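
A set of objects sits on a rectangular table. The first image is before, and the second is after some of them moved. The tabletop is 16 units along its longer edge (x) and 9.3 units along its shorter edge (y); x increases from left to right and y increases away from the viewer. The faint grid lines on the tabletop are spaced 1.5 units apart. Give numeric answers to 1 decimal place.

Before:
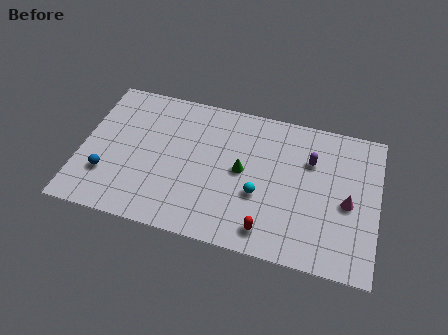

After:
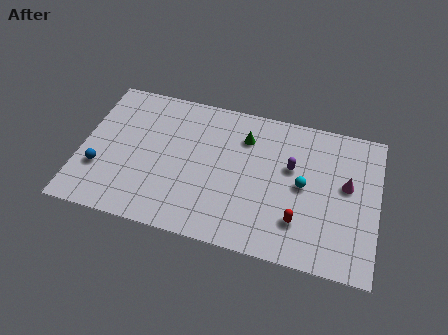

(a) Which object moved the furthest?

the cyan sphere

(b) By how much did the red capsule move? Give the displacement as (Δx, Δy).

(1.6, 1.0)

From the two frames, the red capsule sits at roughly (10.3, 1.4) before and (11.9, 2.4) after.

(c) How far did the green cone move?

2.2

From (8.7, 4.8) to (8.7, 7.0), the green cone covered √(0.0² + 2.2²) ≈ 2.2 units.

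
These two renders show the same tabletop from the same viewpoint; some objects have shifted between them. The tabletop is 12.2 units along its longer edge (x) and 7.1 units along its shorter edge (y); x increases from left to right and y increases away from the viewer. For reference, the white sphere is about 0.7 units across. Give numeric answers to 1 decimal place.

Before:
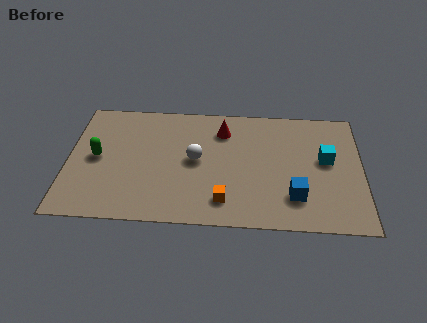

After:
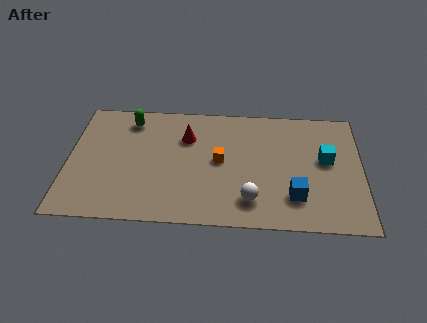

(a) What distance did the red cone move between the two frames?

1.6

The red cone moved from about (6.4, 5.5) to (4.9, 5.0), a distance of √(1.5² + 0.5²) ≈ 1.6.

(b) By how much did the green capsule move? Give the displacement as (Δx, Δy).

(1.3, 2.3)

The green capsule was at about (1.2, 3.6) and moved to about (2.5, 5.9).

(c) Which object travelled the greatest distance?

the white sphere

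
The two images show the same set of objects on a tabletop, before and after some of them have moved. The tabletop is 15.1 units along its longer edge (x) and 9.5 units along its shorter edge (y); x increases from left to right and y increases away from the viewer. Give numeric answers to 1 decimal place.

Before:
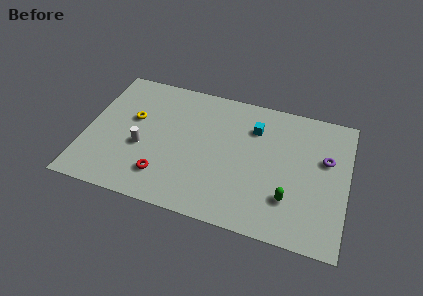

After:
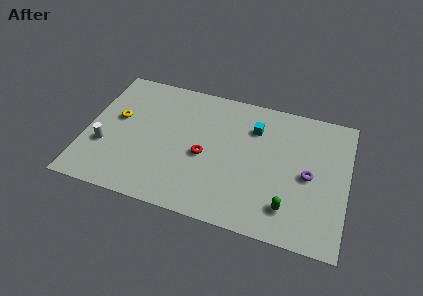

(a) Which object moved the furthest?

the red torus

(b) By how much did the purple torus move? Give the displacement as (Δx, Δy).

(-0.9, -1.4)

From the two frames, the purple torus sits at roughly (13.8, 5.9) before and (12.9, 4.5) after.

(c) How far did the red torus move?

3.0

The red torus moved from about (4.7, 2.1) to (6.9, 4.2), a distance of √(2.2² + 2.1²) ≈ 3.0.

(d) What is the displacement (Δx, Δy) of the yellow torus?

(-0.9, -0.2)

The yellow torus was at about (2.6, 5.7) and moved to about (1.7, 5.5).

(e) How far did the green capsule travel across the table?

0.6

The green capsule was near (11.9, 2.6) before and (11.9, 2.0) after, so it travelled √(0.0² + 0.6²) ≈ 0.6 units.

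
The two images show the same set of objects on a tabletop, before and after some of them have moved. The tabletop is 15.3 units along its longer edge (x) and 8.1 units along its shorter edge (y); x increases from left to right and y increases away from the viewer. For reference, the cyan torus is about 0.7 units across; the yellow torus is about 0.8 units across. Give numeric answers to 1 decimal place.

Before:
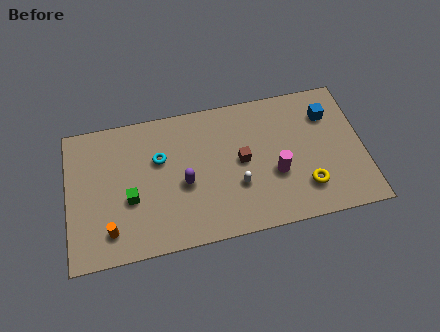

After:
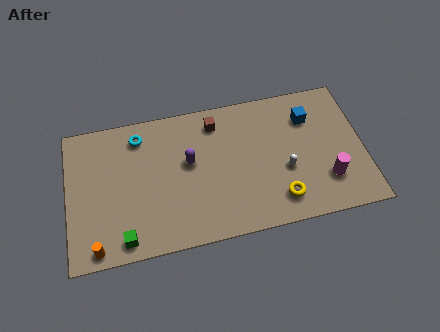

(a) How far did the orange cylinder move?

1.1

The orange cylinder was near (2.1, 1.6) before and (1.4, 0.8) after, so it travelled √(0.7² + 0.8²) ≈ 1.1 units.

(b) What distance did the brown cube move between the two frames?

2.8

From (9.0, 4.2) to (7.8, 6.7), the brown cube covered √(1.2² + 2.5²) ≈ 2.8 units.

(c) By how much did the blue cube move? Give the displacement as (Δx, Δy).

(-1.0, 0.0)

The blue cube started near (13.6, 6.0) and ended near (12.6, 6.0).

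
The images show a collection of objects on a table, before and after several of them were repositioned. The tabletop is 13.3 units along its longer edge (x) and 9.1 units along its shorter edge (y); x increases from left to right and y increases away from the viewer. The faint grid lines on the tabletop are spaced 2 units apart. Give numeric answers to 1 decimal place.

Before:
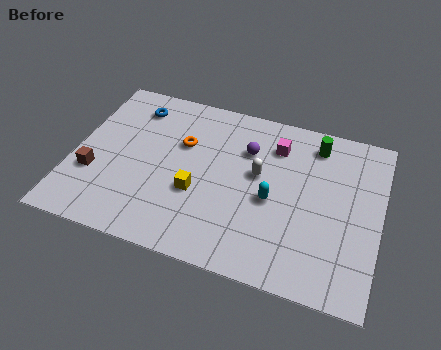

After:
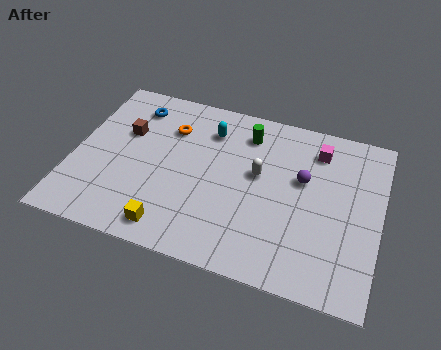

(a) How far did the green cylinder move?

3.0

From (10.3, 7.6) to (7.3, 7.3), the green cylinder covered √(3.0² + 0.3²) ≈ 3.0 units.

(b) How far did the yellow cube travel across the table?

2.4

From (5.5, 3.4) to (4.6, 1.2), the yellow cube covered √(0.9² + 2.2²) ≈ 2.4 units.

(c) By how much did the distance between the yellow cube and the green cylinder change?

+0.3

Before: roughly 6.4 units apart; after: 6.7. That's 0.3 units further apart.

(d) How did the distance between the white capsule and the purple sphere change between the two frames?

+0.6

Before: roughly 1.3 units apart; after: 1.9. That's 0.6 units further apart.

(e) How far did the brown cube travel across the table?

2.9

From (1.0, 3.1) to (2.1, 5.8), the brown cube covered √(1.1² + 2.7²) ≈ 2.9 units.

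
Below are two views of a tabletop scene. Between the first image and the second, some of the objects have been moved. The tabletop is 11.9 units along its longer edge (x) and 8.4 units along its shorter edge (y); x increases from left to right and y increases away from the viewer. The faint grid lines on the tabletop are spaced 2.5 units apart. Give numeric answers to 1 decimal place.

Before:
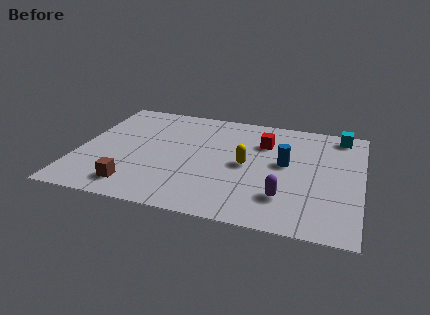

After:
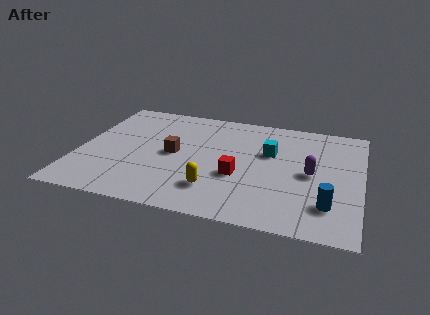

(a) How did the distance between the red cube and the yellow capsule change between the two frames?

-0.5

Before: roughly 2.0 units apart; after: 1.5. That's 0.5 units closer together.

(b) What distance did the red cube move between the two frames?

2.9

From (7.7, 6.0) to (6.8, 3.2), the red cube covered √(0.9² + 2.8²) ≈ 2.9 units.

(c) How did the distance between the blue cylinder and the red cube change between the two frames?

+2.3

The distance was about 1.7 in the first image and 4.0 in the second, so they moved 2.3 units further apart.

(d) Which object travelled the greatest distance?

the cyan cube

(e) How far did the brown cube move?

3.1

The brown cube was near (2.6, 1.4) before and (4.0, 4.2) after, so it travelled √(1.4² + 2.8²) ≈ 3.1 units.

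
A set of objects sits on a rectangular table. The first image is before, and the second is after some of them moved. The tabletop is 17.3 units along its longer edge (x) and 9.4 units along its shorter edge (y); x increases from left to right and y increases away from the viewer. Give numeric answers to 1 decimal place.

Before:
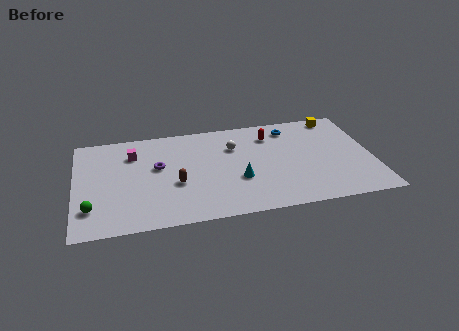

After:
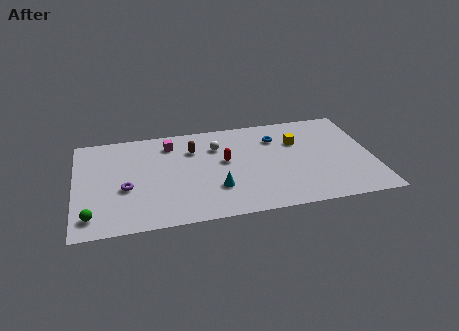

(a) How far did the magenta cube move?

2.3

The magenta cube was near (3.4, 7.0) before and (5.6, 7.6) after, so it travelled √(2.2² + 0.6²) ≈ 2.3 units.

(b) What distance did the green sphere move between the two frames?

0.7

The green sphere was near (0.9, 2.3) before and (0.9, 1.6) after, so it travelled √(0.0² + 0.7²) ≈ 0.7 units.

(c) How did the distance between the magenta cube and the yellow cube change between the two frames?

-4.7

The distance was about 12.2 in the first image and 7.5 in the second, so they moved 4.7 units closer together.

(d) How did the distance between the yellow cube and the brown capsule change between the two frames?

-4.7

The distance was about 10.8 in the first image and 6.1 in the second, so they moved 4.7 units closer together.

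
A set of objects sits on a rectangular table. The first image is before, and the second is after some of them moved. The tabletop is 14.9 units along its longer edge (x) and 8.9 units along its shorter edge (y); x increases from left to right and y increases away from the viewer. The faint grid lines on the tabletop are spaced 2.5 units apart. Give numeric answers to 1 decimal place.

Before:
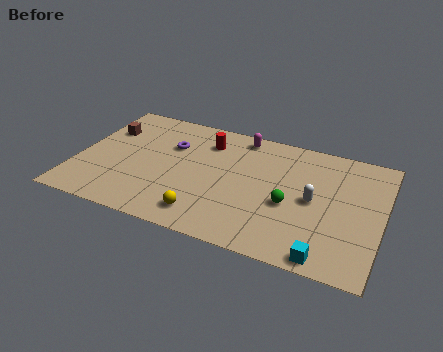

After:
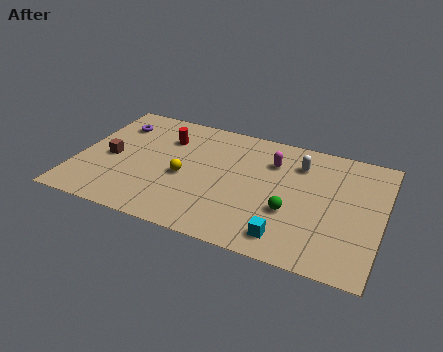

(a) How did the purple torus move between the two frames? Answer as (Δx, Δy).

(-2.9, 0.8)

From the two frames, the purple torus sits at roughly (4.4, 6.0) before and (1.5, 6.8) after.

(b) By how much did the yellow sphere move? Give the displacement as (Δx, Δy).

(-1.3, 2.4)

From the two frames, the yellow sphere sits at roughly (6.6, 1.5) before and (5.3, 3.9) after.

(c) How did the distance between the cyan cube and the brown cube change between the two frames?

-3.2

Before: roughly 12.6 units apart; after: 9.4. That's 3.2 units closer together.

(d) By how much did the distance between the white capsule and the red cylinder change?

+0.6

Before: roughly 6.0 units apart; after: 6.6. That's 0.6 units further apart.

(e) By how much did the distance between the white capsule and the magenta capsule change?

-3.9

The distance was about 5.2 in the first image and 1.3 in the second, so they moved 3.9 units closer together.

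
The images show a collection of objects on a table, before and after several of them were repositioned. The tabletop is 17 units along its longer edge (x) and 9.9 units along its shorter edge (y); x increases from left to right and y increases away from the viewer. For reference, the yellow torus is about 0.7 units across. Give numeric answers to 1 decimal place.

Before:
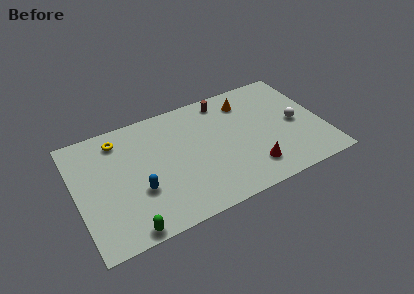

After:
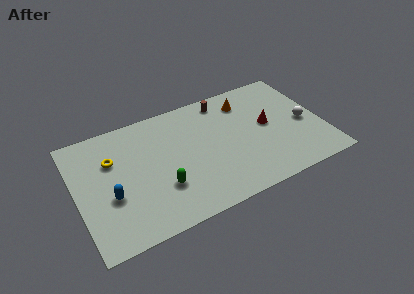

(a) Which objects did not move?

the brown cylinder and the orange cone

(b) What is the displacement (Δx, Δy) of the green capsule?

(2.6, 2.3)

The green capsule was at about (3.0, 0.8) and moved to about (5.6, 3.1).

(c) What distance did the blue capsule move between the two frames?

1.9

The blue capsule moved from about (4.1, 3.5) to (2.2, 3.8), a distance of √(1.9² + 0.3²) ≈ 1.9.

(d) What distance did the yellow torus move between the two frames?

1.6

The yellow torus moved from about (3.2, 8.2) to (2.6, 6.7), a distance of √(0.6² + 1.5²) ≈ 1.6.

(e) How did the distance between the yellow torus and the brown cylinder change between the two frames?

+0.8

Before: roughly 7.4 units apart; after: 8.2. That's 0.8 units further apart.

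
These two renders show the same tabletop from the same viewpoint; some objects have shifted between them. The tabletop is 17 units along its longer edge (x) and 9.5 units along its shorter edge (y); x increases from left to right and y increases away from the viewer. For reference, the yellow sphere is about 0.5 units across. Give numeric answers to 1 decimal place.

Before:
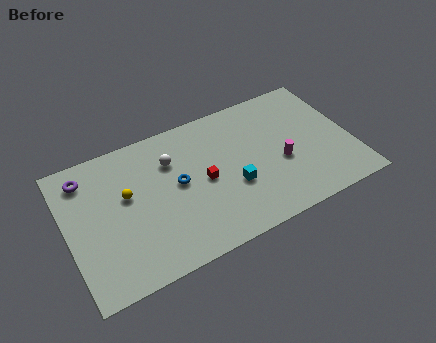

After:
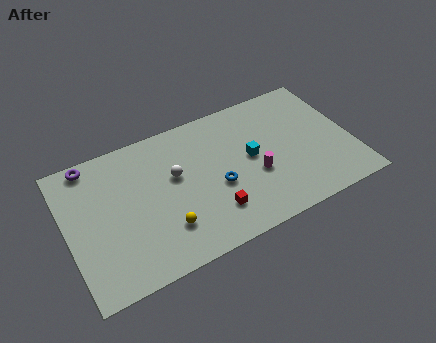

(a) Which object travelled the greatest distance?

the yellow sphere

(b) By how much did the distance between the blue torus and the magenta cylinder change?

-3.9

The distance was about 6.2 in the first image and 2.3 in the second, so they moved 3.9 units closer together.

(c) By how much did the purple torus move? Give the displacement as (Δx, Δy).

(0.4, 0.8)

From the two frames, the purple torus sits at roughly (1.4, 7.8) before and (1.8, 8.6) after.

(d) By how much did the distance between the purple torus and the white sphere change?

+0.4

Before: roughly 5.1 units apart; after: 5.5. That's 0.4 units further apart.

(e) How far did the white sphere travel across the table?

1.1

The white sphere was near (6.4, 6.8) before and (6.5, 5.7) after, so it travelled √(0.1² + 1.1²) ≈ 1.1 units.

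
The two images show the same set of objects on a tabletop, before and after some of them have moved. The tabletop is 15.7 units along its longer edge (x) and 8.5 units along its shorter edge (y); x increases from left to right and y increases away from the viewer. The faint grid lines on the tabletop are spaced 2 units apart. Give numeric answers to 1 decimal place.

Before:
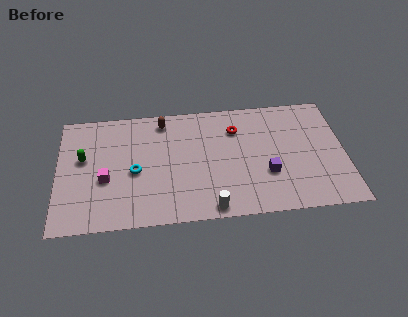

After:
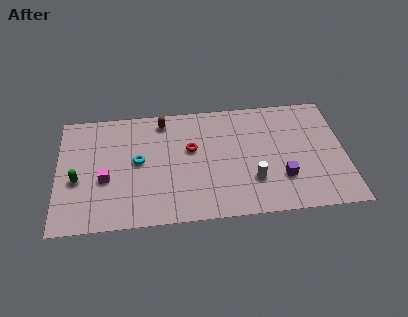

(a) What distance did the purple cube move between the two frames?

0.9

From (11.4, 2.9) to (12.2, 2.5), the purple cube covered √(0.8² + 0.4²) ≈ 0.9 units.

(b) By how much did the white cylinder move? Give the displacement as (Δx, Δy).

(2.3, 1.7)

The white cylinder was at about (8.3, 0.8) and moved to about (10.6, 2.5).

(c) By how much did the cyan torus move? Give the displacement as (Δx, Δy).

(0.2, 0.7)

The cyan torus started near (4.2, 3.8) and ended near (4.4, 4.5).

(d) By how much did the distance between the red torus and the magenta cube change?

-2.8

The distance was about 7.8 in the first image and 5.0 in the second, so they moved 2.8 units closer together.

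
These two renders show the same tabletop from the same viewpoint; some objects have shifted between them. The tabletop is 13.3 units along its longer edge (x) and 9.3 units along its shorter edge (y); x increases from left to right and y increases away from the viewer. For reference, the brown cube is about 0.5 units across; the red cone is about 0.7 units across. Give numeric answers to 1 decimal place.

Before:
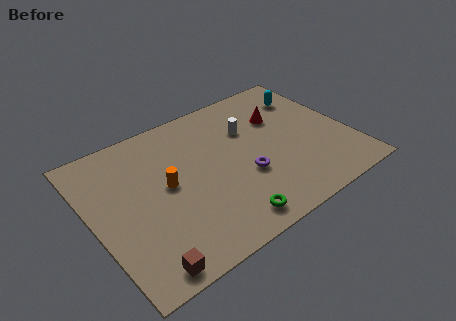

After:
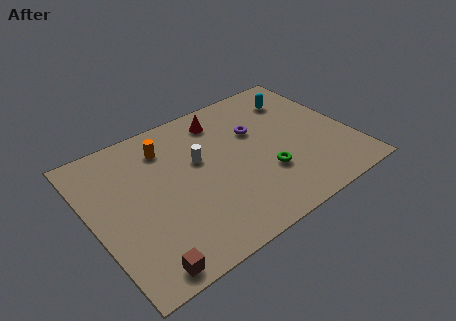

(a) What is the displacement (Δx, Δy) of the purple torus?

(1.1, 2.6)

The purple torus was at about (7.6, 3.4) and moved to about (8.7, 6.0).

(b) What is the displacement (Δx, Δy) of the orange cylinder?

(0.4, 2.4)

The orange cylinder started near (3.8, 4.9) and ended near (4.2, 7.3).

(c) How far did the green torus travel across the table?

3.0

The green torus moved from about (6.2, 1.2) to (8.6, 3.0), a distance of √(2.4² + 1.8²) ≈ 3.0.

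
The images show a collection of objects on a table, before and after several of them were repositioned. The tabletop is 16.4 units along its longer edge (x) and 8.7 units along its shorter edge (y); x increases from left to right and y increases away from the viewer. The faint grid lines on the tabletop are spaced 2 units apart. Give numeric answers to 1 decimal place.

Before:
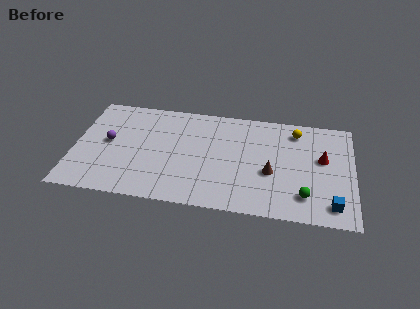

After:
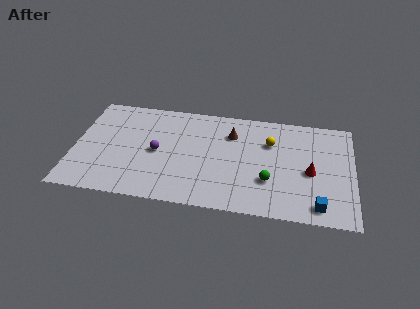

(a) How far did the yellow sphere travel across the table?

1.9

The yellow sphere was near (13.0, 7.2) before and (11.5, 6.0) after, so it travelled √(1.5² + 1.2²) ≈ 1.9 units.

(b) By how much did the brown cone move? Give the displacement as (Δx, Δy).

(-2.4, 2.9)

The brown cone was at about (11.6, 3.5) and moved to about (9.2, 6.4).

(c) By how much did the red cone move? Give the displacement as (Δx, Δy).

(-0.7, -1.2)

The red cone was at about (14.6, 5.1) and moved to about (13.9, 3.9).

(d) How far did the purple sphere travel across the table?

2.9

From (2.0, 4.6) to (4.9, 4.2), the purple sphere covered √(2.9² + 0.4²) ≈ 2.9 units.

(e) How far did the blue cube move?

0.8

From (15.2, 1.4) to (14.4, 1.2), the blue cube covered √(0.8² + 0.2²) ≈ 0.8 units.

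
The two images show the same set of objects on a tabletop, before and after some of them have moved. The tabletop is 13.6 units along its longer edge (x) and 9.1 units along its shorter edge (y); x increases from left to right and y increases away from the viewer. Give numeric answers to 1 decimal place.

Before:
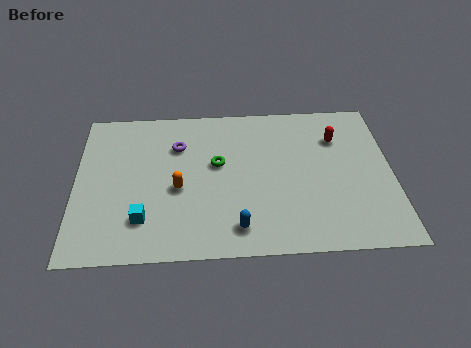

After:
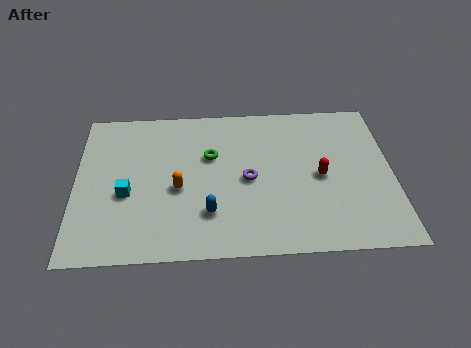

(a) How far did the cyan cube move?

1.7

From (2.9, 2.2) to (2.2, 3.7), the cyan cube covered √(0.7² + 1.5²) ≈ 1.7 units.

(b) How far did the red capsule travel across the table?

2.4

The red capsule was near (11.3, 6.6) before and (10.5, 4.3) after, so it travelled √(0.8² + 2.3²) ≈ 2.4 units.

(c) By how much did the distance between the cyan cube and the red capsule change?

-1.2

Before: roughly 9.5 units apart; after: 8.3. That's 1.2 units closer together.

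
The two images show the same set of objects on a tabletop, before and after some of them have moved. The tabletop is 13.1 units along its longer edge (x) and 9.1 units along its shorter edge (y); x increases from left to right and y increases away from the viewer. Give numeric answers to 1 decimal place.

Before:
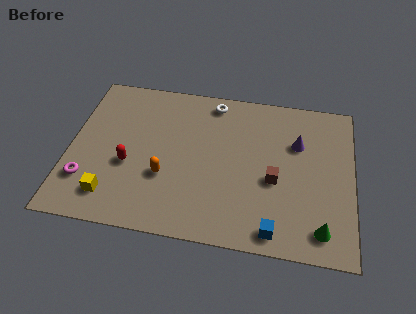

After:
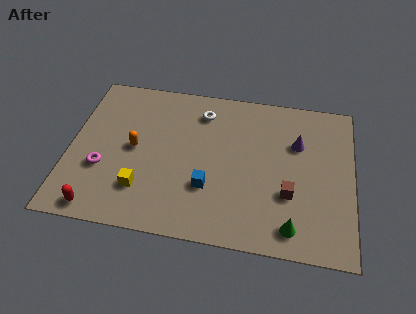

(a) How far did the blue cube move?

3.6

From (9.6, 1.0) to (6.5, 2.9), the blue cube covered √(3.1² + 1.9²) ≈ 3.6 units.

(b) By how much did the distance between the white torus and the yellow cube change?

-2.1

Before: roughly 7.7 units apart; after: 5.6. That's 2.1 units closer together.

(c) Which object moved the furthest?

the blue cube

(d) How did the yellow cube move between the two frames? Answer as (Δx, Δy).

(1.4, 0.6)

The yellow cube was at about (2.1, 1.7) and moved to about (3.5, 2.3).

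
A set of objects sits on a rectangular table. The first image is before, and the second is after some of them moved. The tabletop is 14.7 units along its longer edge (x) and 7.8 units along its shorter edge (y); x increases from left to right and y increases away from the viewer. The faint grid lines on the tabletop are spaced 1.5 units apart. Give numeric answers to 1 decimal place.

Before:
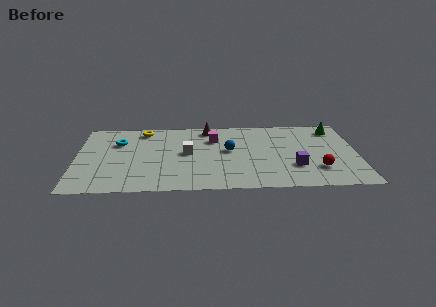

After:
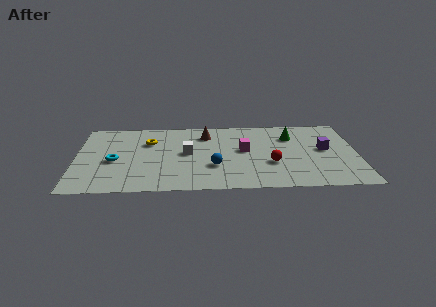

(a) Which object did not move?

the white cube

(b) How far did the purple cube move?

2.4

The purple cube moved from about (11.4, 2.4) to (13.0, 4.2), a distance of √(1.6² + 1.8²) ≈ 2.4.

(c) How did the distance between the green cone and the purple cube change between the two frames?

-2.4

The distance was about 4.7 in the first image and 2.3 in the second, so they moved 2.4 units closer together.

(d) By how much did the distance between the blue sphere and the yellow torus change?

-0.7

The distance was about 5.1 in the first image and 4.4 in the second, so they moved 0.7 units closer together.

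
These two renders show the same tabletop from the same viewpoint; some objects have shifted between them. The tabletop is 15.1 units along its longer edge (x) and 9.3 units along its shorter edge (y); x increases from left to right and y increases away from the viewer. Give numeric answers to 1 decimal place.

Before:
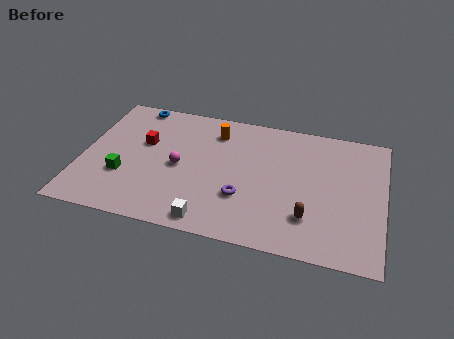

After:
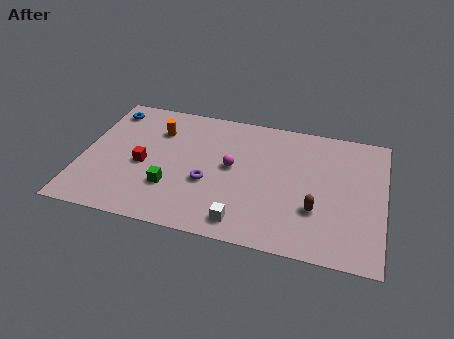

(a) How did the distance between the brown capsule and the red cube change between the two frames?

-0.3

The distance was about 9.1 in the first image and 8.8 in the second, so they moved 0.3 units closer together.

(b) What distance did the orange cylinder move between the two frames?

3.0

The orange cylinder was near (6.5, 7.4) before and (3.6, 6.8) after, so it travelled √(2.9² + 0.6²) ≈ 3.0 units.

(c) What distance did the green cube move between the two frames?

2.4

From (2.2, 3.1) to (4.6, 2.8), the green cube covered √(2.4² + 0.3²) ≈ 2.4 units.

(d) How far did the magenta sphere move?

2.7

From (4.9, 4.4) to (7.5, 5.0), the magenta sphere covered √(2.6² + 0.6²) ≈ 2.7 units.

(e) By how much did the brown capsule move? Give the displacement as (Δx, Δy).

(0.3, 0.6)

The brown capsule was at about (11.5, 2.4) and moved to about (11.8, 3.0).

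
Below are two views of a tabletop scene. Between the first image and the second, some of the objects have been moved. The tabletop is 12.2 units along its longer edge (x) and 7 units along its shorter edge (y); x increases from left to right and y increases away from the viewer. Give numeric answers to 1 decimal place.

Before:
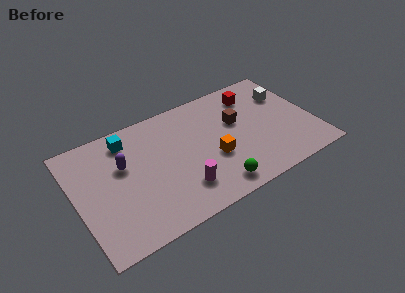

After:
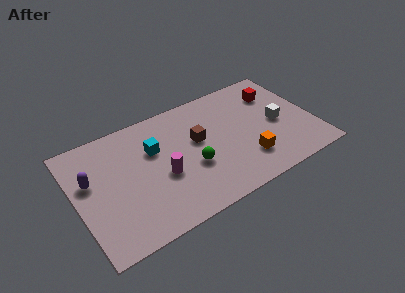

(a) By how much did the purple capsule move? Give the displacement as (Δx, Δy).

(-1.7, -0.1)

The purple capsule started near (2.5, 4.4) and ended near (0.8, 4.3).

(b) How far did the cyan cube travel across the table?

1.7

The cyan cube was near (2.9, 5.8) before and (4.1, 4.6) after, so it travelled √(1.2² + 1.2²) ≈ 1.7 units.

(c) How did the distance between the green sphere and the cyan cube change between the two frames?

-3.6

Before: roughly 6.1 units apart; after: 2.5. That's 3.6 units closer together.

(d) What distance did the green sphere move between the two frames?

1.9

From (6.7, 1.0) to (5.8, 2.7), the green sphere covered √(0.9² + 1.7²) ≈ 1.9 units.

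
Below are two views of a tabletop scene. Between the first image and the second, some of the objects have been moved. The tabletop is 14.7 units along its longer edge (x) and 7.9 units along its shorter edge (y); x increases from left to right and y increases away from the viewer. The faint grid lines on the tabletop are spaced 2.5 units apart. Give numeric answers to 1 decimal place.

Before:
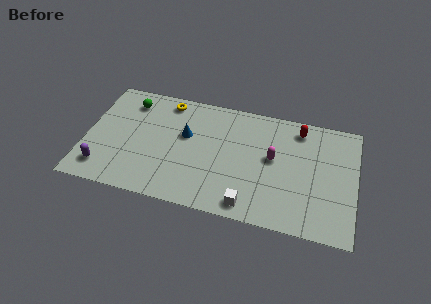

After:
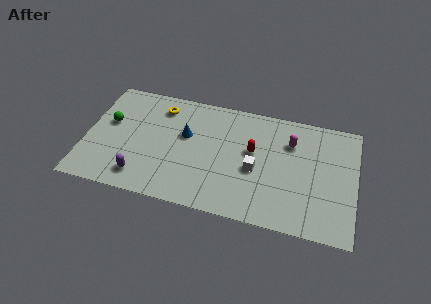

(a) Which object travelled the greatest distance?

the red capsule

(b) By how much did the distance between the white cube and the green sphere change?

-0.6

The distance was about 8.8 in the first image and 8.2 in the second, so they moved 0.6 units closer together.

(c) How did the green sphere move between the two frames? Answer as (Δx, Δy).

(-1.0, -1.7)

From the two frames, the green sphere sits at roughly (2.2, 6.4) before and (1.2, 4.7) after.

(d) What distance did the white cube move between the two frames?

2.4

From (9.1, 1.0) to (9.3, 3.4), the white cube covered √(0.2² + 2.4²) ≈ 2.4 units.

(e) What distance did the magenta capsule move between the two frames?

1.6

The magenta capsule was near (10.2, 4.4) before and (11.1, 5.7) after, so it travelled √(0.9² + 1.3²) ≈ 1.6 units.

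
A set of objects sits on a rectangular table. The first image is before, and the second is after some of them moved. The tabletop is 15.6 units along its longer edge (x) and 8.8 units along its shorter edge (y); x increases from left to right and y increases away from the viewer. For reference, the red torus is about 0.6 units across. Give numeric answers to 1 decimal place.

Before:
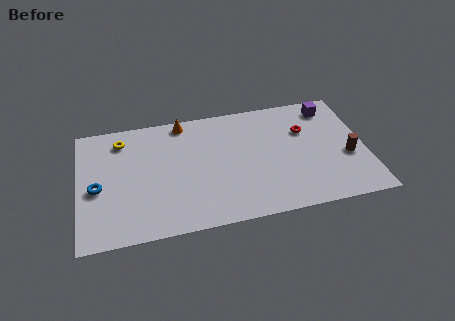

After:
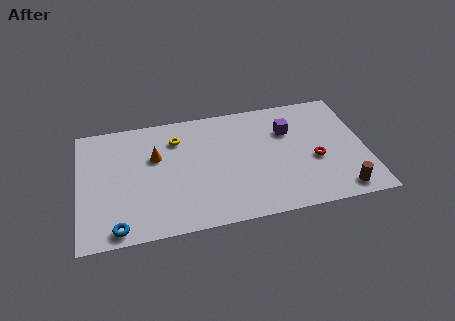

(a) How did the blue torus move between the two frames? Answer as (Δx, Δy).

(1.0, -3.0)

The blue torus started near (1.0, 3.9) and ended near (2.0, 0.9).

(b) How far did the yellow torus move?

3.0

The yellow torus moved from about (2.4, 7.2) to (5.4, 6.7), a distance of √(3.0² + 0.5²) ≈ 3.0.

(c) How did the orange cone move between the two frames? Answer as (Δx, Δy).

(-1.6, -2.3)

The orange cone started near (5.8, 7.9) and ended near (4.2, 5.6).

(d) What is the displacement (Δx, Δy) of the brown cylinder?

(-0.6, -2.4)

The brown cylinder was at about (14.6, 3.5) and moved to about (14.0, 1.1).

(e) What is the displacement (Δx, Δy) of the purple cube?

(-2.4, -1.3)

The purple cube was at about (13.9, 7.4) and moved to about (11.5, 6.1).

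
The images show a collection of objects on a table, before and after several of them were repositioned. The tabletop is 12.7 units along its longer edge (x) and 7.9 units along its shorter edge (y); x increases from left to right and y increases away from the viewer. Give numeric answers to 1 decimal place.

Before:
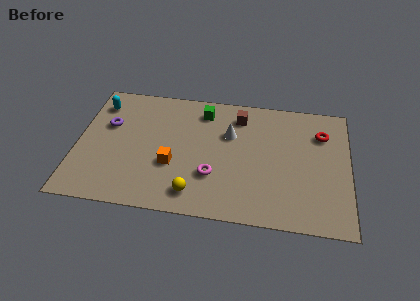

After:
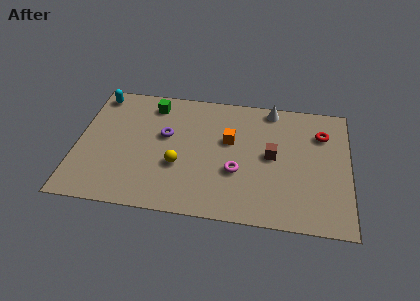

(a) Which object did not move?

the red torus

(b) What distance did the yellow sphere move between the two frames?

1.8

The yellow sphere moved from about (5.6, 1.3) to (4.8, 2.9), a distance of √(0.8² + 1.6²) ≈ 1.8.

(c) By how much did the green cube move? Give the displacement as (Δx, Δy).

(-2.4, 0.1)

The green cube started near (5.8, 6.5) and ended near (3.4, 6.6).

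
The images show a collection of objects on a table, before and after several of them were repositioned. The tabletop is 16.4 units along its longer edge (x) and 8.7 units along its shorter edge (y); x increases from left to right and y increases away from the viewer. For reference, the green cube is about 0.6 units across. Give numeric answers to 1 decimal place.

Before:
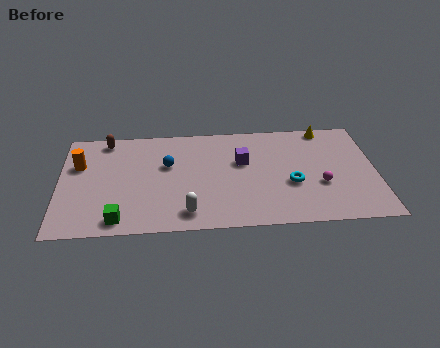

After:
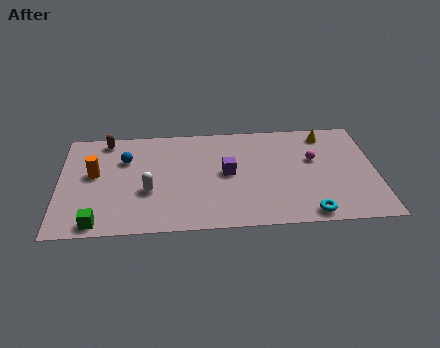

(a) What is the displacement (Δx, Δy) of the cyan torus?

(0.8, -2.5)

From the two frames, the cyan torus sits at roughly (12.0, 3.4) before and (12.8, 0.9) after.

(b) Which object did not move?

the brown capsule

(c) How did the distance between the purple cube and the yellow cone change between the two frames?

+0.9

The distance was about 5.1 in the first image and 6.0 in the second, so they moved 0.9 units further apart.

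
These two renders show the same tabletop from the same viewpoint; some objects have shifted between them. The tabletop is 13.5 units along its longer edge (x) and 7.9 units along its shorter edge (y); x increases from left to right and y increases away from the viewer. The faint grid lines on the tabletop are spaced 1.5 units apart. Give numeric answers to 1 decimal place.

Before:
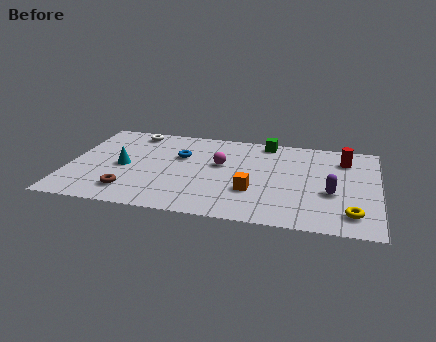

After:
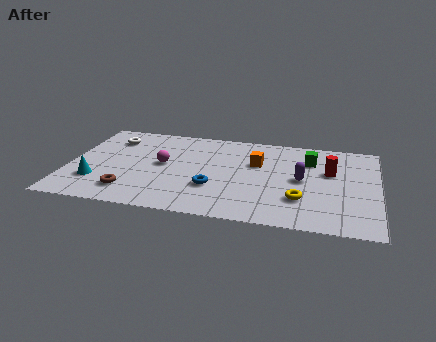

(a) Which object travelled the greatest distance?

the blue torus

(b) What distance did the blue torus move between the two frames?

3.0

From (4.8, 5.1) to (6.4, 2.6), the blue torus covered √(1.6² + 2.5²) ≈ 3.0 units.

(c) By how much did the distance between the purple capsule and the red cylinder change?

-1.5

The distance was about 3.0 in the first image and 1.5 in the second, so they moved 1.5 units closer together.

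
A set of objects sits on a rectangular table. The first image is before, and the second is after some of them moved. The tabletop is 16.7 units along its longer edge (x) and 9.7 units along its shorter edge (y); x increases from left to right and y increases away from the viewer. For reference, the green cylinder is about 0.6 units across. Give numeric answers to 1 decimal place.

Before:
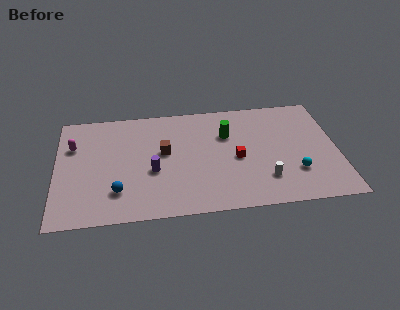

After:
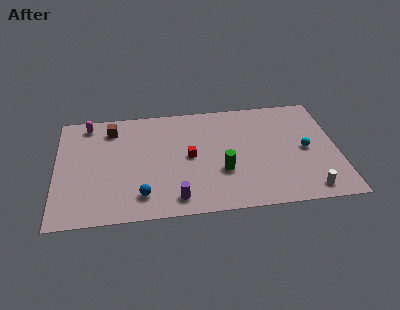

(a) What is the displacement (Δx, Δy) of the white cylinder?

(2.5, -1.2)

From the two frames, the white cylinder sits at roughly (12.3, 2.4) before and (14.8, 1.2) after.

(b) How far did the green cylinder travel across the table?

3.2

From (10.2, 6.6) to (9.8, 3.4), the green cylinder covered √(0.4² + 3.2²) ≈ 3.2 units.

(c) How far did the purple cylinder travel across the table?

2.8

The purple cylinder moved from about (5.7, 3.9) to (7.0, 1.4), a distance of √(1.3² + 2.5²) ≈ 2.8.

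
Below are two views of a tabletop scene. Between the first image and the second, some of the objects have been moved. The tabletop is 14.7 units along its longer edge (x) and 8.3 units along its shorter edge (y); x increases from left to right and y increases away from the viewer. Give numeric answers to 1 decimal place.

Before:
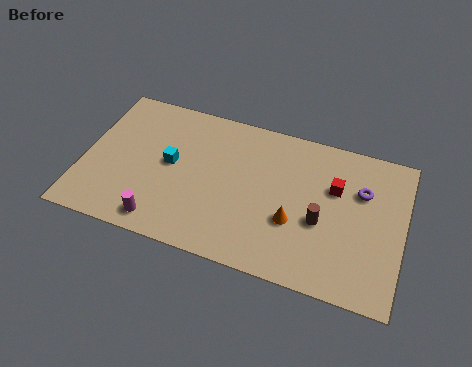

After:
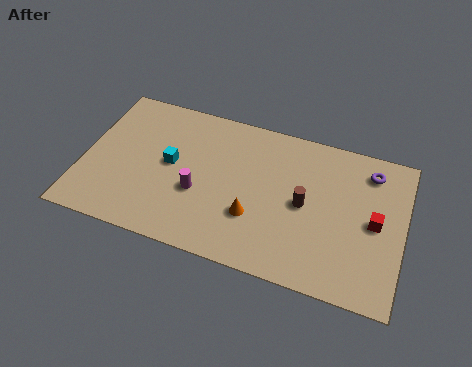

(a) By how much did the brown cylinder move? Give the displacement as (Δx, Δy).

(-0.8, 0.7)

The brown cylinder started near (11.0, 3.4) and ended near (10.2, 4.1).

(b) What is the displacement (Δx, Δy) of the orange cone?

(-1.8, -0.3)

From the two frames, the orange cone sits at roughly (9.8, 3.0) before and (8.0, 2.7) after.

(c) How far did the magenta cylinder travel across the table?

2.6

The magenta cylinder moved from about (3.9, 1.1) to (5.4, 3.2), a distance of √(1.5² + 2.1²) ≈ 2.6.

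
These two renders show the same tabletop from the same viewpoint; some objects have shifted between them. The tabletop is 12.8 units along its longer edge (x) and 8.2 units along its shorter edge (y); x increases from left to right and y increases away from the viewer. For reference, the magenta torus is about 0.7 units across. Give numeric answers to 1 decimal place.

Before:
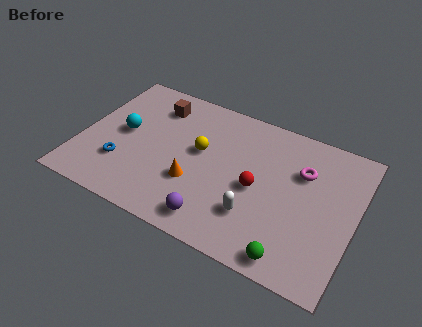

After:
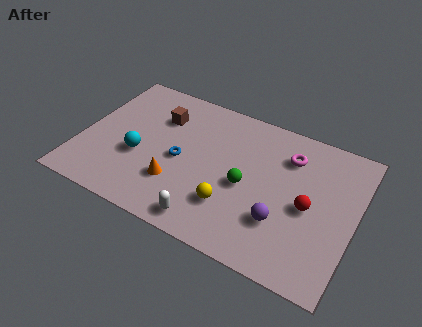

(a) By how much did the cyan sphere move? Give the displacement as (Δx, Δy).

(0.9, -1.1)

The cyan sphere started near (1.9, 4.3) and ended near (2.8, 3.2).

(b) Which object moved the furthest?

the green sphere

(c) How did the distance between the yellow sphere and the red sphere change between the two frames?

+0.8

Before: roughly 2.9 units apart; after: 3.7. That's 0.8 units further apart.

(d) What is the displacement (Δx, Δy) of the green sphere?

(-2.5, 2.8)

From the two frames, the green sphere sits at roughly (10.3, 0.9) before and (7.8, 3.7) after.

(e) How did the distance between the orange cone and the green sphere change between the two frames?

-1.8

They were about 5.2 units apart before and 3.4 after — 1.8 units closer together.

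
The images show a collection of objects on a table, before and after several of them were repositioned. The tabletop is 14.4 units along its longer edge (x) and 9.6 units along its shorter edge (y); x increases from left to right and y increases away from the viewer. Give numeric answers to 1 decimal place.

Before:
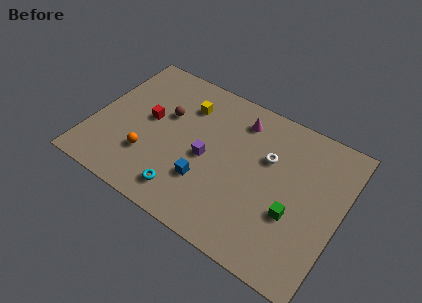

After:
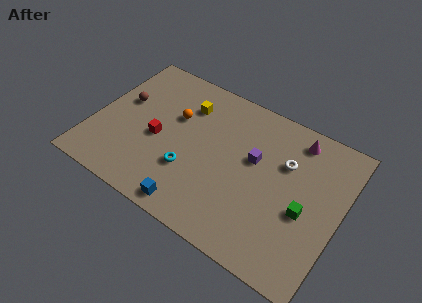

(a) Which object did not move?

the yellow cube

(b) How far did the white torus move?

1.0

The white torus was near (10.0, 6.2) before and (11.0, 6.4) after, so it travelled √(1.0² + 0.2²) ≈ 1.0 units.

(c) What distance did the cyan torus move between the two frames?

1.5

The cyan torus was near (5.9, 1.6) before and (5.9, 3.1) after, so it travelled √(0.0² + 1.5²) ≈ 1.5 units.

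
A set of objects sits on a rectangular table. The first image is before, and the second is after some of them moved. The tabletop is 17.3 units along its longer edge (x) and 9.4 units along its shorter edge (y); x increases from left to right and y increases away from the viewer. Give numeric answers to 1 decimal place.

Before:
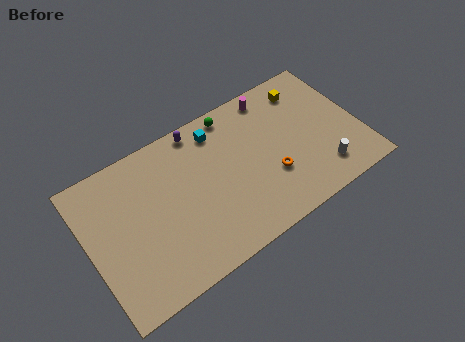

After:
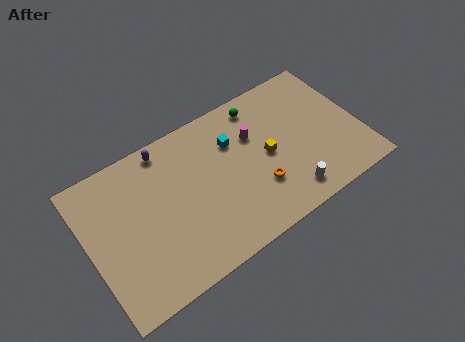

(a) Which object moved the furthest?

the yellow cube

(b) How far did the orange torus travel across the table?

0.9

The orange torus was near (11.4, 3.2) before and (10.5, 2.9) after, so it travelled √(0.9² + 0.3²) ≈ 0.9 units.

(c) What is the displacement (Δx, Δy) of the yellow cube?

(-3.1, -3.1)

The yellow cube was at about (14.5, 7.7) and moved to about (11.4, 4.6).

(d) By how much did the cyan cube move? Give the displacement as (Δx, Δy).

(0.8, -1.2)

The cyan cube was at about (8.7, 7.8) and moved to about (9.5, 6.6).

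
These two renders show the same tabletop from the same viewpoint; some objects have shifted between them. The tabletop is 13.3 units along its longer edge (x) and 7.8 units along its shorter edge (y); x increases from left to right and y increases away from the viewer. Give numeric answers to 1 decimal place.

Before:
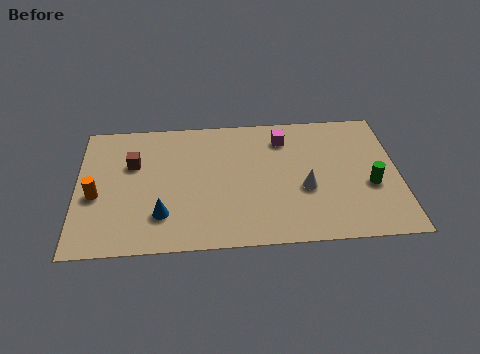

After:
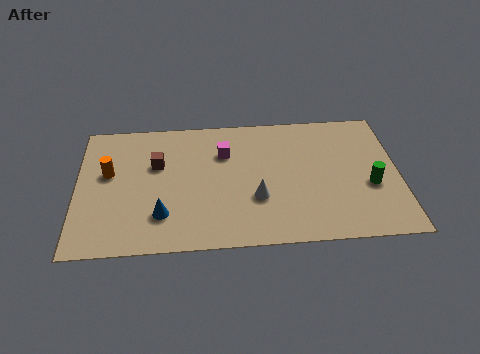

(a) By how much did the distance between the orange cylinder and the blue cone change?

+0.4

The distance was about 3.0 in the first image and 3.4 in the second, so they moved 0.4 units further apart.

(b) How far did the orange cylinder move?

1.4

The orange cylinder was near (0.8, 3.3) before and (1.3, 4.6) after, so it travelled √(0.5² + 1.3²) ≈ 1.4 units.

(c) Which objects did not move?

the blue cone and the green cylinder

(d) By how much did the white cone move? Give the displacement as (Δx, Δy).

(-2.0, -0.4)

The white cone started near (9.4, 3.1) and ended near (7.4, 2.7).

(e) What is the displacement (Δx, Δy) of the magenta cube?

(-2.5, -0.7)

From the two frames, the magenta cube sits at roughly (8.6, 6.2) before and (6.1, 5.5) after.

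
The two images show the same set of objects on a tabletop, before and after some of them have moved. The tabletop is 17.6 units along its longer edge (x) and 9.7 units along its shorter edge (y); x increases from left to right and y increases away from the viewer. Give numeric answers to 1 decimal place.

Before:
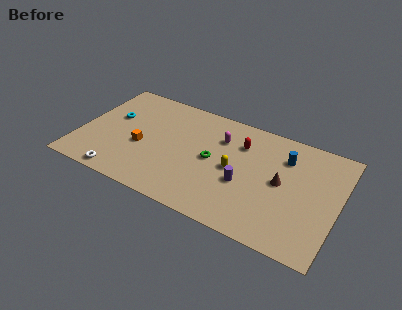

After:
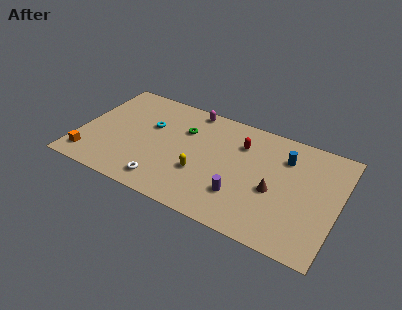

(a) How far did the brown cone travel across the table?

1.0

The brown cone was near (13.8, 5.0) before and (13.4, 4.1) after, so it travelled √(0.4² + 0.9²) ≈ 1.0 units.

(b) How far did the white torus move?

3.0

The white torus was near (3.3, 0.9) before and (6.2, 1.5) after, so it travelled √(2.9² + 0.6²) ≈ 3.0 units.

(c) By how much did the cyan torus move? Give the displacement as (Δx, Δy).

(2.6, 0.2)

From the two frames, the cyan torus sits at roughly (2.0, 5.9) before and (4.6, 6.1) after.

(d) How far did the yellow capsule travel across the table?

2.5

The yellow capsule was near (10.6, 4.7) before and (8.5, 3.4) after, so it travelled √(2.1² + 1.3²) ≈ 2.5 units.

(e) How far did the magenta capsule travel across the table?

2.9

From (9.4, 7.0) to (7.1, 8.8), the magenta capsule covered √(2.3² + 1.8²) ≈ 2.9 units.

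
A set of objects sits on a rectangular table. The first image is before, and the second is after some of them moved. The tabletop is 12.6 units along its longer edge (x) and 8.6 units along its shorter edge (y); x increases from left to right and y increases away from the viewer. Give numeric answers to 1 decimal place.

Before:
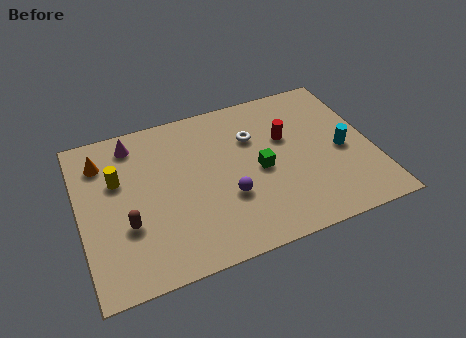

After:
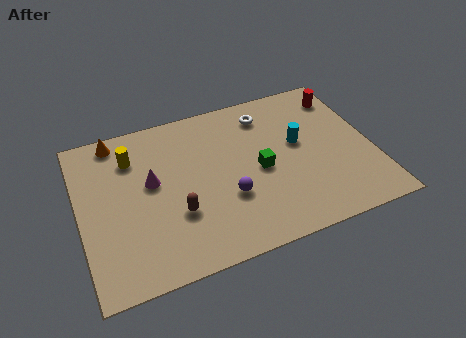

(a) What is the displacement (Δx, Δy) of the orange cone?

(0.7, 1.0)

The orange cone was at about (1.1, 6.7) and moved to about (1.8, 7.7).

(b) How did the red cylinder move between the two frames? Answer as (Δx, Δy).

(2.7, 1.6)

From the two frames, the red cylinder sits at roughly (9.0, 5.4) before and (11.7, 7.0) after.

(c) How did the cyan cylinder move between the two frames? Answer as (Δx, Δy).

(-1.8, 1.0)

The cyan cylinder started near (11.3, 3.9) and ended near (9.5, 4.9).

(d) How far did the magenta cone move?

2.5

From (2.5, 7.3) to (3.1, 4.9), the magenta cone covered √(0.6² + 2.4²) ≈ 2.5 units.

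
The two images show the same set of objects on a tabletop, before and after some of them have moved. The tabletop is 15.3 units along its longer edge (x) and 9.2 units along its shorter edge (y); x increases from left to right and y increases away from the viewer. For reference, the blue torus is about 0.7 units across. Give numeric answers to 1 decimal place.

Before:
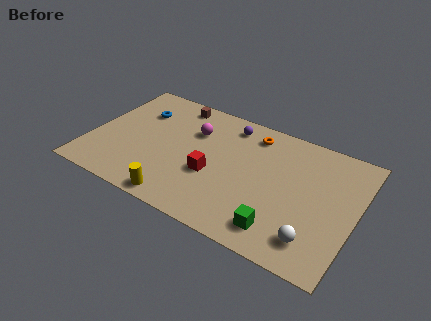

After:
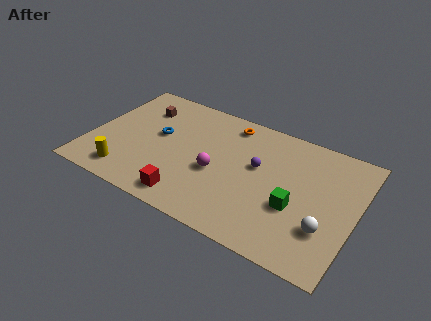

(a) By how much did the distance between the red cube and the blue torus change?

-1.1

Before: roughly 5.7 units apart; after: 4.6. That's 1.1 units closer together.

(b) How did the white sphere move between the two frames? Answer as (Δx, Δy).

(0.5, 1.0)

The white sphere was at about (13.3, 1.8) and moved to about (13.8, 2.8).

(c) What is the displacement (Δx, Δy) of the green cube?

(0.6, 1.9)

The green cube started near (11.4, 1.6) and ended near (12.0, 3.5).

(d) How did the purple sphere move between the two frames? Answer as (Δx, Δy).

(2.0, -2.4)

The purple sphere started near (7.6, 7.8) and ended near (9.6, 5.4).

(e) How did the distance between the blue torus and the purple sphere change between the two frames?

+0.5

The distance was about 5.3 in the first image and 5.8 in the second, so they moved 0.5 units further apart.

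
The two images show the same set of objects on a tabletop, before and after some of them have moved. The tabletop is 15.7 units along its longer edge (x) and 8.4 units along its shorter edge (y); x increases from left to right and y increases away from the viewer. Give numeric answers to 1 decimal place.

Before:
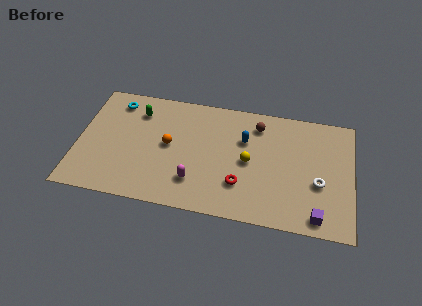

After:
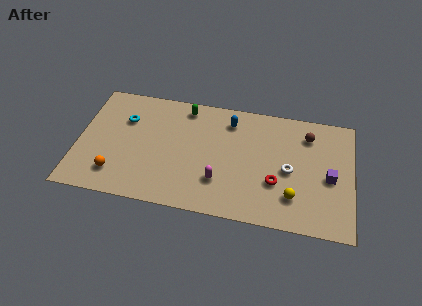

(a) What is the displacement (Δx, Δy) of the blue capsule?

(-0.9, 1.2)

The blue capsule was at about (9.5, 5.6) and moved to about (8.6, 6.8).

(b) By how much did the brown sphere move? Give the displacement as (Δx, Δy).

(2.9, -0.2)

The brown sphere started near (10.2, 6.8) and ended near (13.1, 6.6).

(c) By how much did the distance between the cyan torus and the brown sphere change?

+2.3

The distance was about 8.2 in the first image and 10.5 in the second, so they moved 2.3 units further apart.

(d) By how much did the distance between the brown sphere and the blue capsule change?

+3.1

Before: roughly 1.4 units apart; after: 4.5. That's 3.1 units further apart.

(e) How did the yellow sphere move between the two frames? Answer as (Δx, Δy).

(2.6, -2.0)

From the two frames, the yellow sphere sits at roughly (9.8, 4.1) before and (12.4, 2.1) after.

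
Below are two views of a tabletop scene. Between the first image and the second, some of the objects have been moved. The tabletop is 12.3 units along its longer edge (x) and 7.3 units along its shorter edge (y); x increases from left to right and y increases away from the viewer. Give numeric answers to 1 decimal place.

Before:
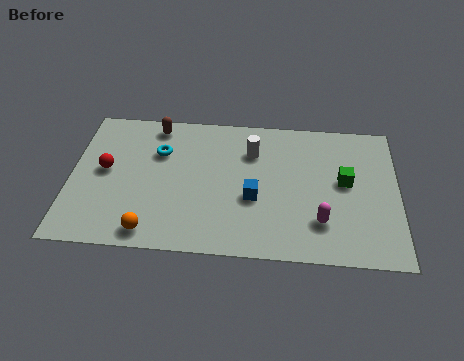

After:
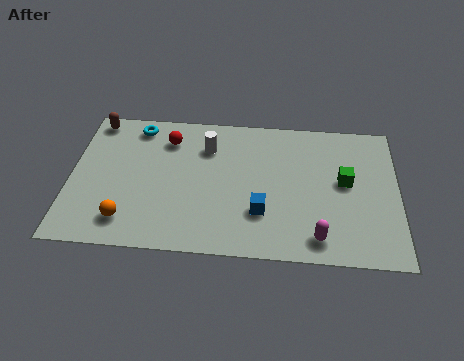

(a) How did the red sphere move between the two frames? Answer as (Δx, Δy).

(2.3, 1.8)

The red sphere started near (1.3, 3.9) and ended near (3.6, 5.7).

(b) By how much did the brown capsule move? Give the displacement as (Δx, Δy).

(-2.3, 0.1)

The brown capsule was at about (3.1, 6.4) and moved to about (0.8, 6.5).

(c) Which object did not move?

the green cube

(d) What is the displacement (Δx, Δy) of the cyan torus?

(-0.9, 1.3)

The cyan torus started near (3.3, 5.0) and ended near (2.4, 6.3).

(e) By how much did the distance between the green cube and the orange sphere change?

+0.7

The distance was about 7.8 in the first image and 8.5 in the second, so they moved 0.7 units further apart.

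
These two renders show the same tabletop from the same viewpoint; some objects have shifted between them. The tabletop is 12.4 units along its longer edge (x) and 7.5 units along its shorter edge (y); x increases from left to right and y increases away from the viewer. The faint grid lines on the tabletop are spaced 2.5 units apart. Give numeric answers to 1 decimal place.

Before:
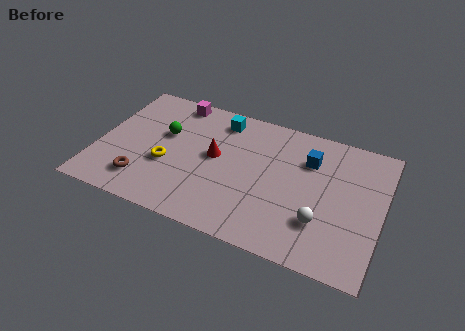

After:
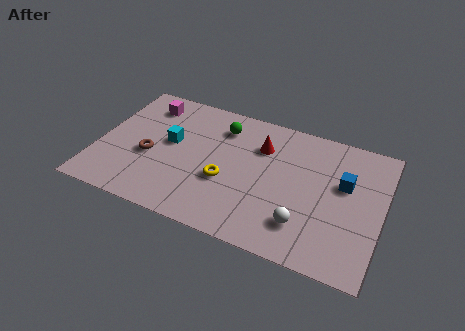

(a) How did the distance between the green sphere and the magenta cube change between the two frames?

+1.3

The distance was about 2.1 in the first image and 3.4 in the second, so they moved 1.3 units further apart.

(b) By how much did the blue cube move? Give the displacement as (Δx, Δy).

(1.6, -0.8)

From the two frames, the blue cube sits at roughly (9.1, 5.4) before and (10.7, 4.6) after.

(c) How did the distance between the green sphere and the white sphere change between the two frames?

-1.8

Before: roughly 7.5 units apart; after: 5.7. That's 1.8 units closer together.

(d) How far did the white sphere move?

0.8

The white sphere was near (9.9, 2.2) before and (9.2, 1.8) after, so it travelled √(0.7² + 0.4²) ≈ 0.8 units.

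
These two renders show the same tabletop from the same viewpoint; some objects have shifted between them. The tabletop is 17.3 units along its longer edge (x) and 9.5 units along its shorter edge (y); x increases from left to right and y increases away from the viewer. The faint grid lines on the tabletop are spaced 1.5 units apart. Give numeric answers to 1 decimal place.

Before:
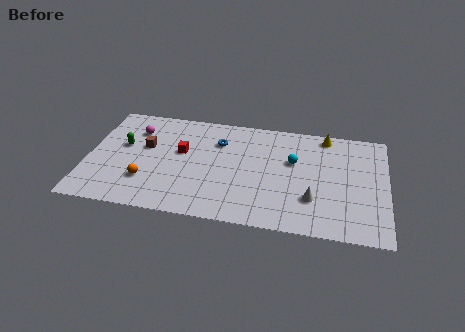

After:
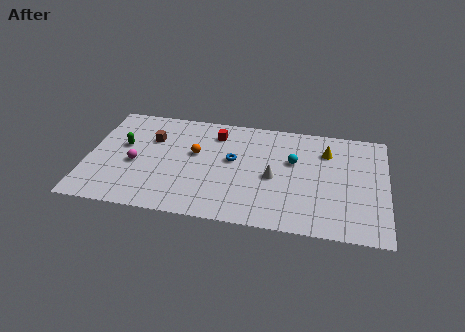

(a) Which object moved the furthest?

the orange sphere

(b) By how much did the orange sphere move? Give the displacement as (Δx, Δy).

(2.7, 2.9)

From the two frames, the orange sphere sits at roughly (3.5, 2.7) before and (6.2, 5.6) after.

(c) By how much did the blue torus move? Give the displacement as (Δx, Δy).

(0.9, -1.5)

The blue torus was at about (7.5, 6.9) and moved to about (8.4, 5.4).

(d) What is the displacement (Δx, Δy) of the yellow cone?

(0.1, -1.4)

The yellow cone was at about (13.7, 8.5) and moved to about (13.8, 7.1).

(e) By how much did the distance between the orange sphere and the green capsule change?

+0.9

Before: roughly 3.3 units apart; after: 4.2. That's 0.9 units further apart.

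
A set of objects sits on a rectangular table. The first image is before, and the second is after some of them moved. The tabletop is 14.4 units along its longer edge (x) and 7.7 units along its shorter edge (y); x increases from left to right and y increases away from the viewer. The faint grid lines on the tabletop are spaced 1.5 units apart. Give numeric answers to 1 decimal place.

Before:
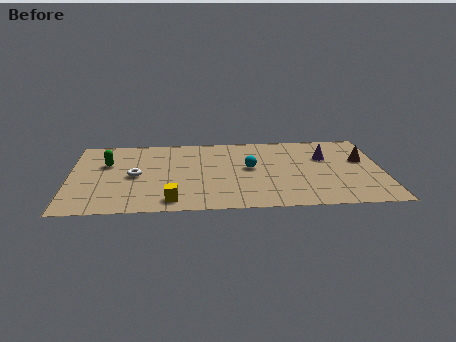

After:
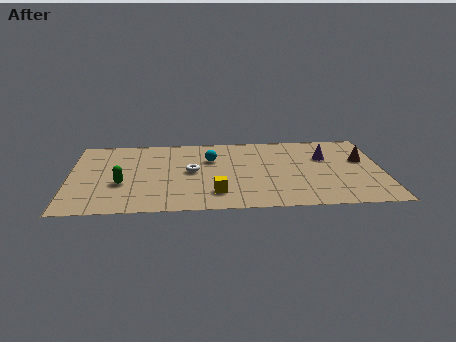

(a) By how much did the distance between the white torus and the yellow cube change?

-0.6

They were about 3.1 units apart before and 2.5 after — 0.6 units closer together.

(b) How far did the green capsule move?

2.2

The green capsule was near (1.7, 5.0) before and (2.4, 2.9) after, so it travelled √(0.7² + 2.1²) ≈ 2.2 units.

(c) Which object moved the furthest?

the white torus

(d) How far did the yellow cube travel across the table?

2.1

From (4.7, 1.1) to (6.7, 1.7), the yellow cube covered √(2.0² + 0.6²) ≈ 2.1 units.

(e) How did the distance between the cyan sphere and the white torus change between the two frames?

-3.8

Before: roughly 5.3 units apart; after: 1.5. That's 3.8 units closer together.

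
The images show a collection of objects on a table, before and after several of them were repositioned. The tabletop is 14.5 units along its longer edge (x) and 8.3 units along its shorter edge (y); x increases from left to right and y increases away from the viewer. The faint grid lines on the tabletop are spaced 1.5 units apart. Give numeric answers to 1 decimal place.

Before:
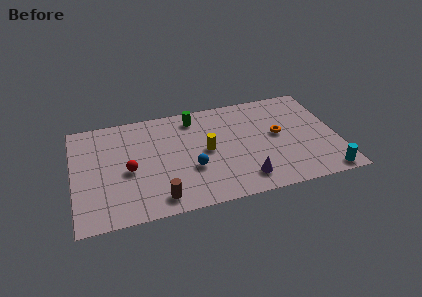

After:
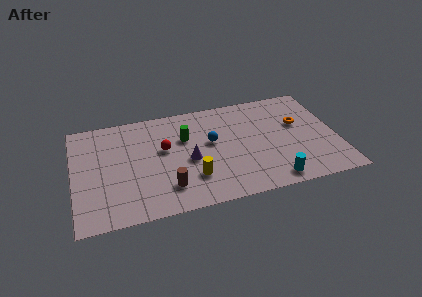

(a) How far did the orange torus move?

1.3

The orange torus moved from about (11.3, 4.5) to (12.5, 5.1), a distance of √(1.2² + 0.6²) ≈ 1.3.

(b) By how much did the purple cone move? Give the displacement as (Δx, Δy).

(-2.9, 2.2)

The purple cone was at about (9.2, 1.5) and moved to about (6.3, 3.7).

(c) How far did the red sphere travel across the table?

2.3

The red sphere was near (3.0, 3.7) before and (5.0, 4.9) after, so it travelled √(2.0² + 1.2²) ≈ 2.3 units.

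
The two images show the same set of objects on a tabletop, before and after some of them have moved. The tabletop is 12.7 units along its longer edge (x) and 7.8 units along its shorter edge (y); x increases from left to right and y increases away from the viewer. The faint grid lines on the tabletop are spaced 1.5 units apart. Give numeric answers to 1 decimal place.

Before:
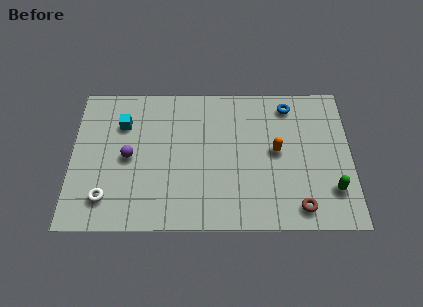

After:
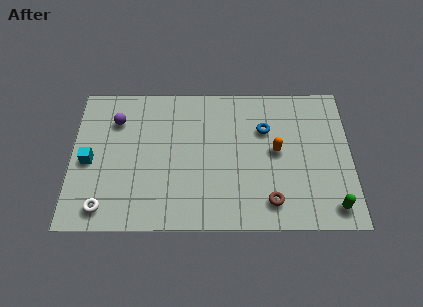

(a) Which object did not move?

the orange capsule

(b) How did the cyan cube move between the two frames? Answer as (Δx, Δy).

(-1.5, -2.0)

From the two frames, the cyan cube sits at roughly (2.3, 5.6) before and (0.8, 3.6) after.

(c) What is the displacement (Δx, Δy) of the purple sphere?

(-0.6, 2.0)

The purple sphere was at about (2.6, 3.8) and moved to about (2.0, 5.8).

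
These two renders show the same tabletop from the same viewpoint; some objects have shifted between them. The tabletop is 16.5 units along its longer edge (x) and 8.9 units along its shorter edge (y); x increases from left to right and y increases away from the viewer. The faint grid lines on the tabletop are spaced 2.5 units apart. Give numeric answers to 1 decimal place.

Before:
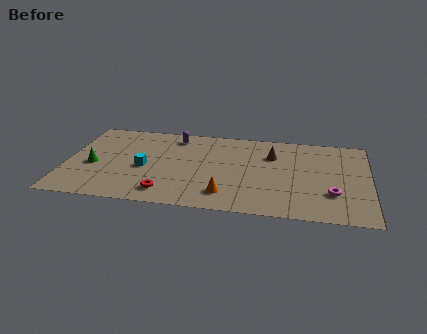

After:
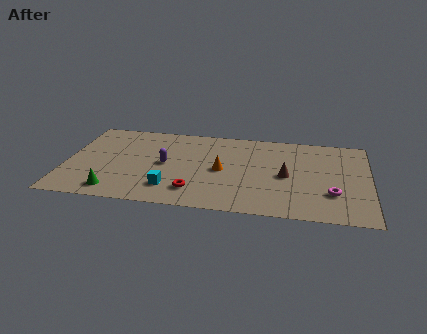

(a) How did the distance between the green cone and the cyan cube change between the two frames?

+0.3

Before: roughly 2.8 units apart; after: 3.1. That's 0.3 units further apart.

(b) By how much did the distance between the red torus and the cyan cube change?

-1.4

They were about 2.7 units apart before and 1.3 after — 1.4 units closer together.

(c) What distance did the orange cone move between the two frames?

2.5

From (8.8, 1.8) to (8.5, 4.3), the orange cone covered √(0.3² + 2.5²) ≈ 2.5 units.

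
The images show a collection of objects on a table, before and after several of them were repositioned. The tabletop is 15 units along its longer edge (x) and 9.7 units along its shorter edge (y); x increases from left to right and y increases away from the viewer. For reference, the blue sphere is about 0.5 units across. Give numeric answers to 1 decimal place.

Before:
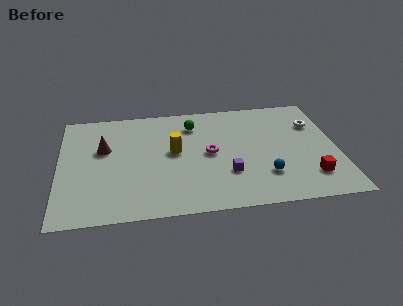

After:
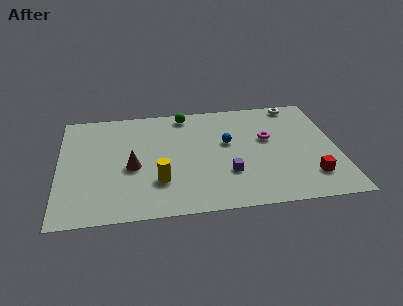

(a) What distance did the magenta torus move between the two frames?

3.3

From (8.1, 4.9) to (11.3, 5.8), the magenta torus covered √(3.2² + 0.9²) ≈ 3.3 units.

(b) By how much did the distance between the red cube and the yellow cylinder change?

+0.3

The distance was about 7.8 in the first image and 8.1 in the second, so they moved 0.3 units further apart.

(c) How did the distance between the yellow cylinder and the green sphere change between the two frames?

+3.5

The distance was about 2.5 in the first image and 6.0 in the second, so they moved 3.5 units further apart.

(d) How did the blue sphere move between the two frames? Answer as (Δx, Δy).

(-1.9, 3.1)

From the two frames, the blue sphere sits at roughly (11.0, 2.6) before and (9.1, 5.7) after.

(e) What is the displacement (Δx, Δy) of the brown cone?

(1.5, -1.8)

The brown cone was at about (2.4, 6.0) and moved to about (3.9, 4.2).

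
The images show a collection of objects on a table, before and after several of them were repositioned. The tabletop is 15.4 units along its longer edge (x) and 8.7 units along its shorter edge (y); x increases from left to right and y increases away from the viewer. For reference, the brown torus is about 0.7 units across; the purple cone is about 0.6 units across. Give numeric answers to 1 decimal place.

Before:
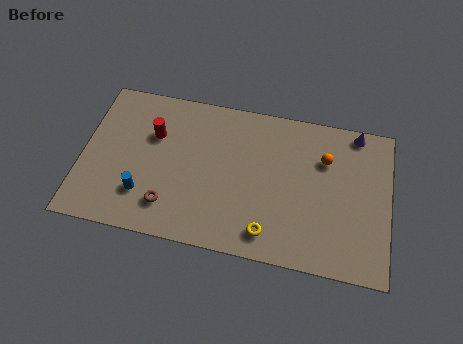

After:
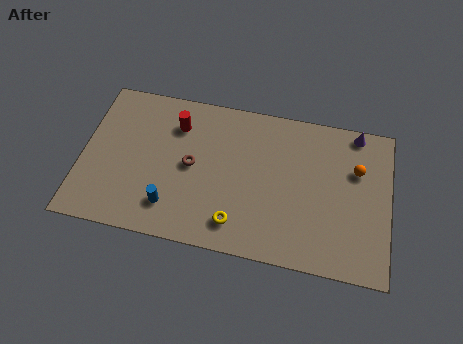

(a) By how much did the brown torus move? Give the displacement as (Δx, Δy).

(1.0, 2.5)

From the two frames, the brown torus sits at roughly (4.5, 1.9) before and (5.5, 4.4) after.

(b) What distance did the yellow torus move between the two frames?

1.6

From (9.5, 1.4) to (7.9, 1.6), the yellow torus covered √(1.6² + 0.2²) ≈ 1.6 units.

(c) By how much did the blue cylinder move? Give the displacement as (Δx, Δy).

(1.4, -0.4)

From the two frames, the blue cylinder sits at roughly (3.2, 2.3) before and (4.6, 1.9) after.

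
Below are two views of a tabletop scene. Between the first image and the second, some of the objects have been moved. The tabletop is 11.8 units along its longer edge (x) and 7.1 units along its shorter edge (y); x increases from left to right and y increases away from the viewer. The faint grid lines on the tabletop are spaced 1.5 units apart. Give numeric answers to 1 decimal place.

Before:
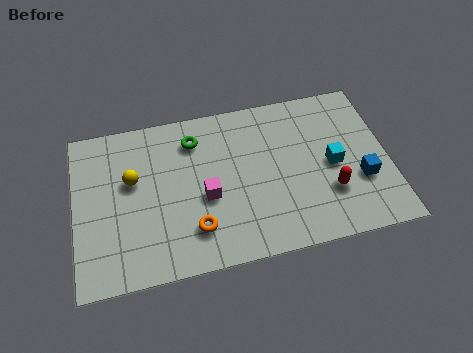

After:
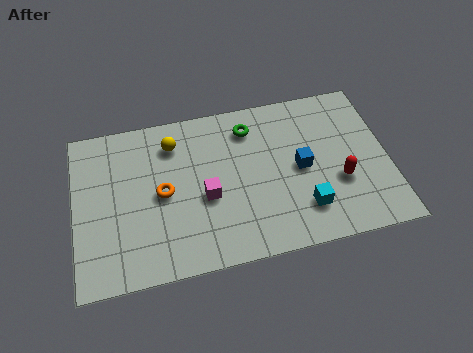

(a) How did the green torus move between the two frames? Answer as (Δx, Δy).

(2.1, 0.1)

The green torus was at about (4.6, 5.6) and moved to about (6.7, 5.7).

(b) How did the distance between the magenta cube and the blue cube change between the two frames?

-2.2

They were about 5.8 units apart before and 3.6 after — 2.2 units closer together.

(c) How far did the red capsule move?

0.6

The red capsule moved from about (9.5, 2.2) to (9.9, 2.6), a distance of √(0.4² + 0.4²) ≈ 0.6.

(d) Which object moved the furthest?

the blue cube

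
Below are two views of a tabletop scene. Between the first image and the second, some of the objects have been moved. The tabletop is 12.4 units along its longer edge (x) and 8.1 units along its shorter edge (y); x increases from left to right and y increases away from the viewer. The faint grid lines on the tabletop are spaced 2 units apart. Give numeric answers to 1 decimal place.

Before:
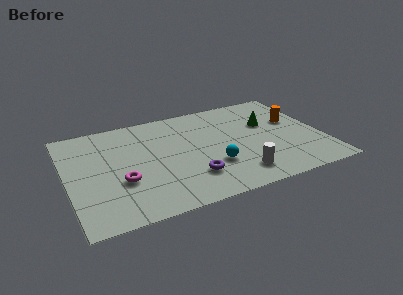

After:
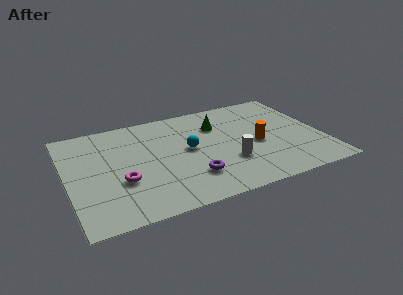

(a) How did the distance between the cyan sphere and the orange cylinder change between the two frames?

-1.5

Before: roughly 4.9 units apart; after: 3.4. That's 1.5 units closer together.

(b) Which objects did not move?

the magenta torus and the purple torus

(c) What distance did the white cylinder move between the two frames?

1.1

The white cylinder moved from about (8.0, 1.5) to (7.7, 2.6), a distance of √(0.3² + 1.1²) ≈ 1.1.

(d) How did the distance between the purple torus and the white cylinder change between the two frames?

-0.3

They were about 2.3 units apart before and 2.0 after — 0.3 units closer together.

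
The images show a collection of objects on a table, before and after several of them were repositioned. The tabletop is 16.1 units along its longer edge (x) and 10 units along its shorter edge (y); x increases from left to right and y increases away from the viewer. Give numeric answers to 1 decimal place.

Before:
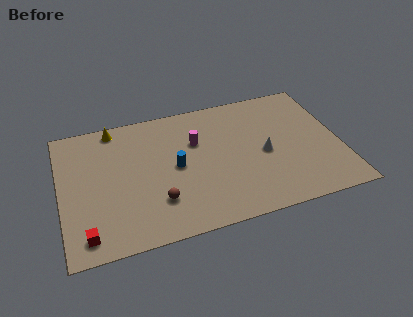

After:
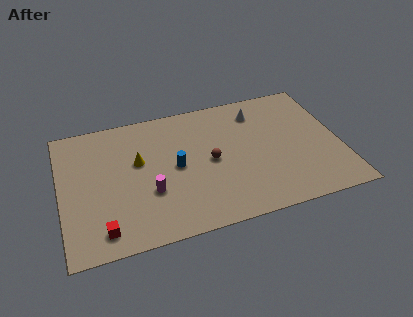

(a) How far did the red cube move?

0.9

The red cube moved from about (1.3, 1.4) to (2.2, 1.5), a distance of √(0.9² + 0.1²) ≈ 0.9.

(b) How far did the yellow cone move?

3.2

The yellow cone was near (3.3, 9.0) before and (4.5, 6.0) after, so it travelled √(1.2² + 3.0²) ≈ 3.2 units.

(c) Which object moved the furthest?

the magenta cylinder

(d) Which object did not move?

the blue cylinder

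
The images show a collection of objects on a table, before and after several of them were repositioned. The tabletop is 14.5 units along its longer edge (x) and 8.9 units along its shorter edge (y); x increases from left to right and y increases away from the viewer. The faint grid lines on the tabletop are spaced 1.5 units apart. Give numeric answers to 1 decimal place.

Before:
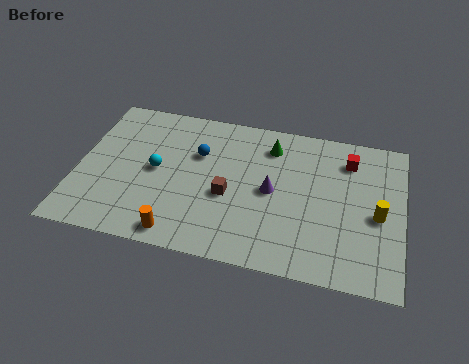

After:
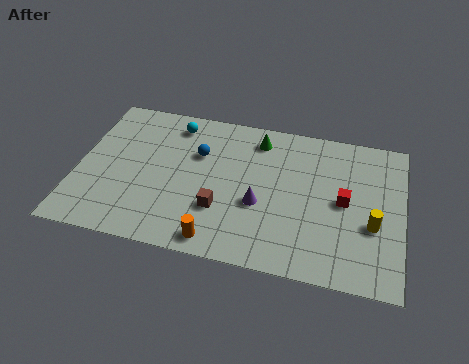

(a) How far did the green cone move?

0.7

The green cone was near (8.5, 7.1) before and (7.9, 7.4) after, so it travelled √(0.6² + 0.3²) ≈ 0.7 units.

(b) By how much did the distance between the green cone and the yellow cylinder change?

+0.8

Before: roughly 5.8 units apart; after: 6.6. That's 0.8 units further apart.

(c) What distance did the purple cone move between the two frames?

1.0

The purple cone was near (8.7, 4.4) before and (8.2, 3.5) after, so it travelled √(0.5² + 0.9²) ≈ 1.0 units.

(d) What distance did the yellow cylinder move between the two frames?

0.6

From (13.4, 4.0) to (13.2, 3.4), the yellow cylinder covered √(0.2² + 0.6²) ≈ 0.6 units.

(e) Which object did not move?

the blue sphere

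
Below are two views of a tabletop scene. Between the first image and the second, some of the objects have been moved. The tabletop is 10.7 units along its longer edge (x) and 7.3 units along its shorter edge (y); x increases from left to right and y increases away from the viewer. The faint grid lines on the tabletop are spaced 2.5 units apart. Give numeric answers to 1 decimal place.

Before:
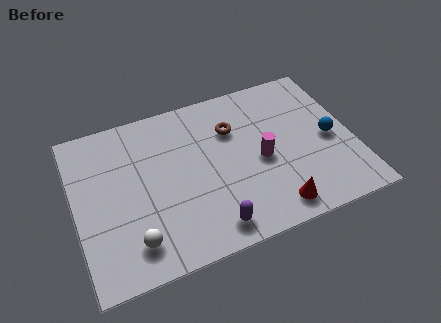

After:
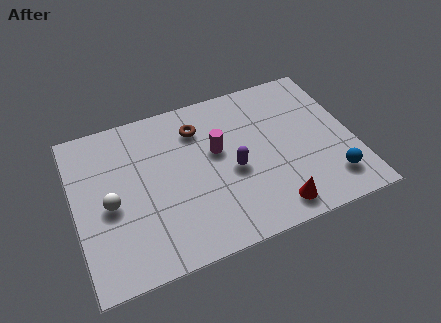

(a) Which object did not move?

the red cone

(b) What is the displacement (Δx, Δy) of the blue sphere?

(-0.2, -1.9)

The blue sphere was at about (9.8, 3.4) and moved to about (9.6, 1.5).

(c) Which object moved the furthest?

the purple capsule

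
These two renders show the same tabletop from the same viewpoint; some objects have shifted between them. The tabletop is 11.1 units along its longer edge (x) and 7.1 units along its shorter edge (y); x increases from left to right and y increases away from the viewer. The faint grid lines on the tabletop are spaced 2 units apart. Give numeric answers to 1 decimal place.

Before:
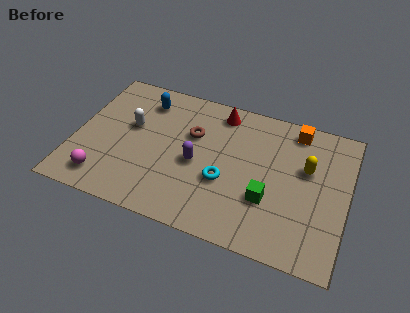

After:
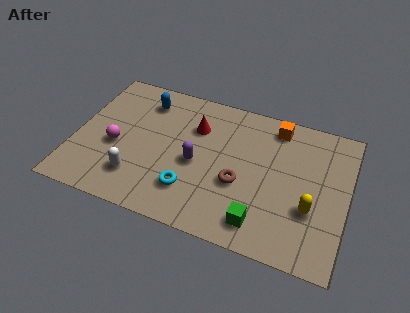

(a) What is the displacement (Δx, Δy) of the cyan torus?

(-1.3, -0.9)

The cyan torus was at about (6.2, 2.7) and moved to about (4.9, 1.8).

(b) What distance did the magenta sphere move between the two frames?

1.8

The magenta sphere was near (1.4, 1.2) before and (1.7, 3.0) after, so it travelled √(0.3² + 1.8²) ≈ 1.8 units.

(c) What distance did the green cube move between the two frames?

1.2

The green cube moved from about (8.0, 2.4) to (7.8, 1.2), a distance of √(0.2² + 1.2²) ≈ 1.2.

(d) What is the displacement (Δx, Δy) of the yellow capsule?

(0.3, -1.9)

From the two frames, the yellow capsule sits at roughly (9.4, 4.4) before and (9.7, 2.5) after.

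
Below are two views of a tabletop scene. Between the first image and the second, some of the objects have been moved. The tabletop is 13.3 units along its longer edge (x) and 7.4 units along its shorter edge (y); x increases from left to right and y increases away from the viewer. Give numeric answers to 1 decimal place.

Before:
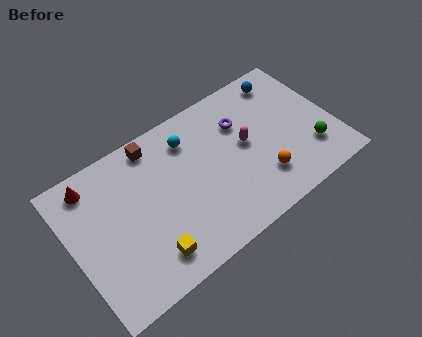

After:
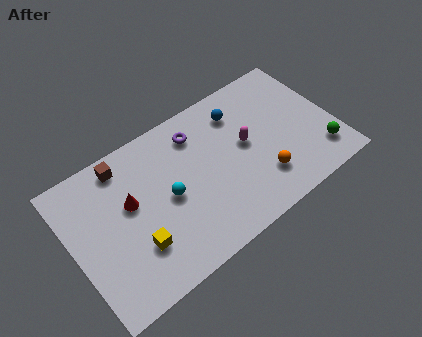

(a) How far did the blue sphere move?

2.5

The blue sphere moved from about (11.4, 6.3) to (8.9, 5.8), a distance of √(2.5² + 0.5²) ≈ 2.5.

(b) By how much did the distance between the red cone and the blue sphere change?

-3.9

They were about 10.0 units apart before and 6.1 after — 3.9 units closer together.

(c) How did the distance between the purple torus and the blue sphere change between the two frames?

-0.5

They were about 2.7 units apart before and 2.2 after — 0.5 units closer together.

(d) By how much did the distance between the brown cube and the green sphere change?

+1.9

Before: roughly 8.6 units apart; after: 10.5. That's 1.9 units further apart.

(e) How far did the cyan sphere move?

2.7

The cyan sphere moved from about (6.3, 5.8) to (4.8, 3.6), a distance of √(1.5² + 2.2²) ≈ 2.7.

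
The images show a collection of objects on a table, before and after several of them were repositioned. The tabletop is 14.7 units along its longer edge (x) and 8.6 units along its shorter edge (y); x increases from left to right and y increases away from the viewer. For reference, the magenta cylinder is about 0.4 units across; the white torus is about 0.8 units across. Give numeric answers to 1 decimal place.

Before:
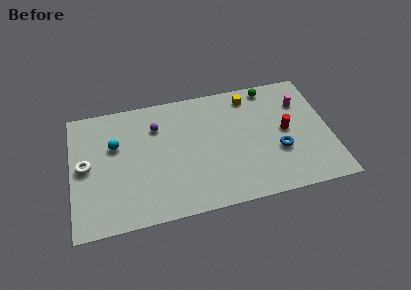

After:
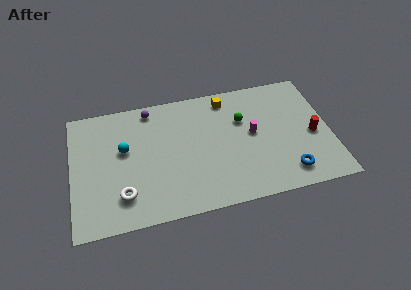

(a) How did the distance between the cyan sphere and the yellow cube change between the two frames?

-1.6

Before: roughly 8.0 units apart; after: 6.4. That's 1.6 units closer together.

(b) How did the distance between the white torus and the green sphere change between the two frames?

-3.3

They were about 11.2 units apart before and 7.9 after — 3.3 units closer together.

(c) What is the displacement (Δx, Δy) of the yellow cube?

(-1.3, 0.1)

The yellow cube started near (10.3, 7.3) and ended near (9.0, 7.4).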